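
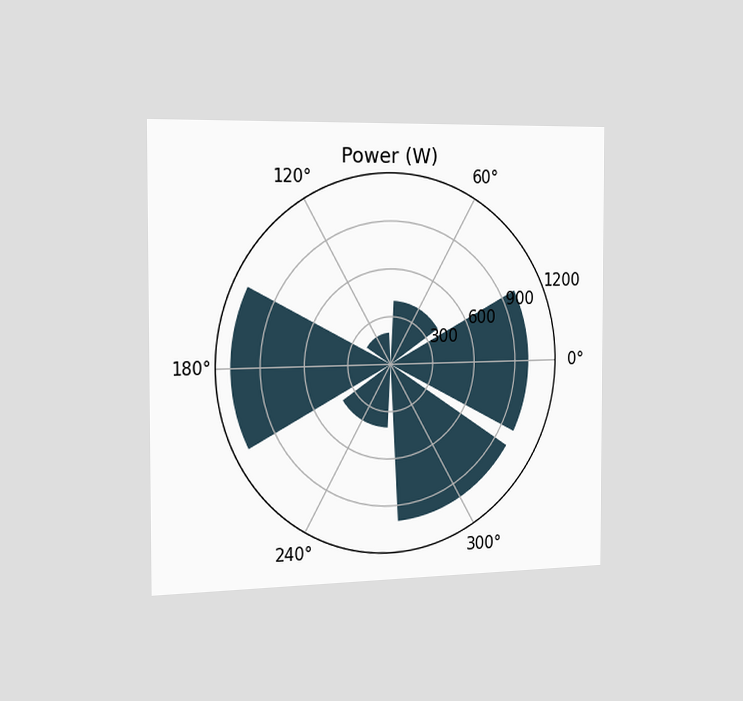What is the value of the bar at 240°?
The chart is viewed slightly from the left. The bar at 240° reaches 400W on the radial axis.

400W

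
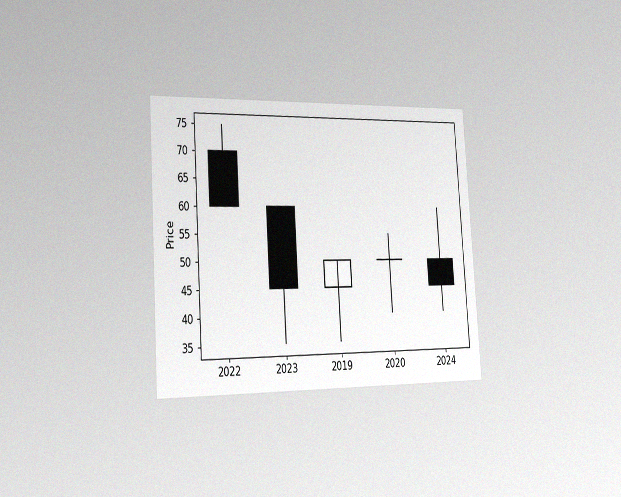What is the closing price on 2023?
The chart is tilted about 4° counter-clockwise and viewed slightly from the left, with some photo noise. The 2023 candle closes at 45.

45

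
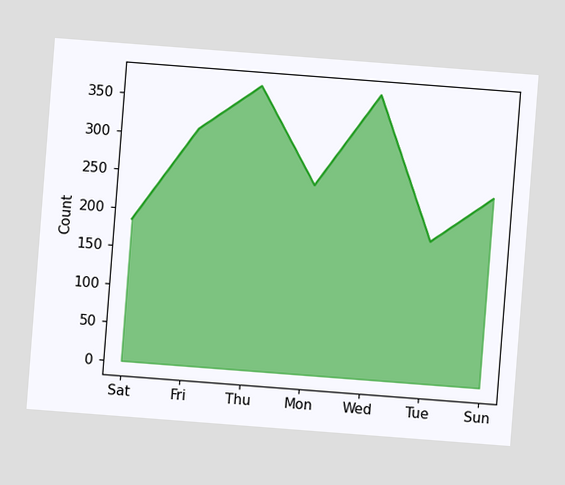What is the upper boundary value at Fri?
310

The chart is tilted about 4° clockwise. At Fri the upper boundary is at 310.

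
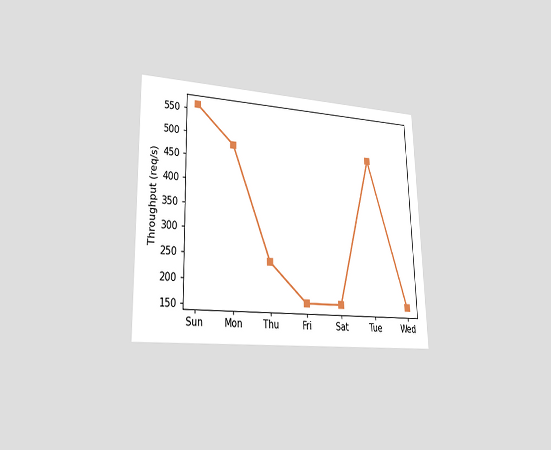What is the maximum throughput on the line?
The chart is viewed slightly from the left. The highest point is at Sun, and reading across to the y-axis gives 560req/s.

560req/s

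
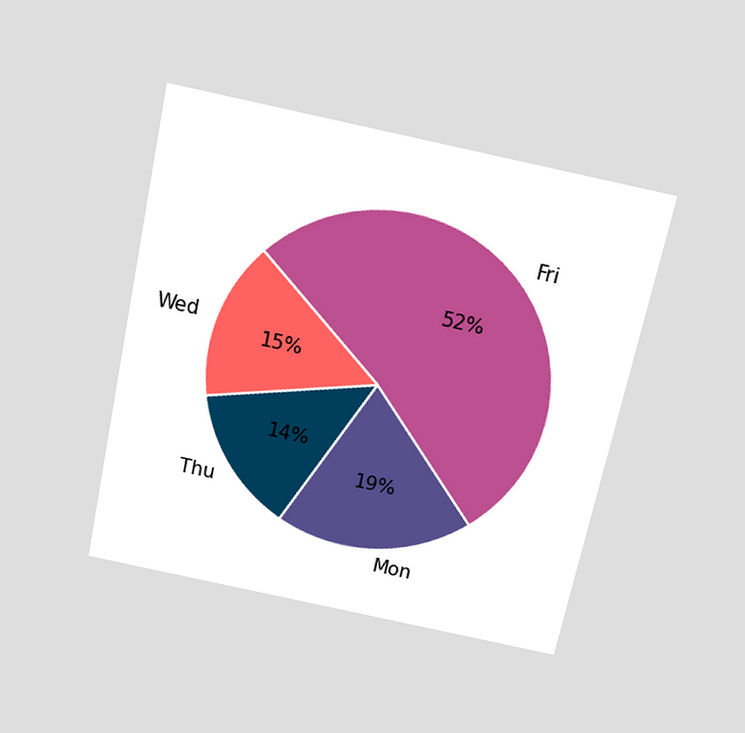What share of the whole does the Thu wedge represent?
The chart is tilted about 12° clockwise and viewed slightly from above. The Thu slice takes up 14% of the pie.

14%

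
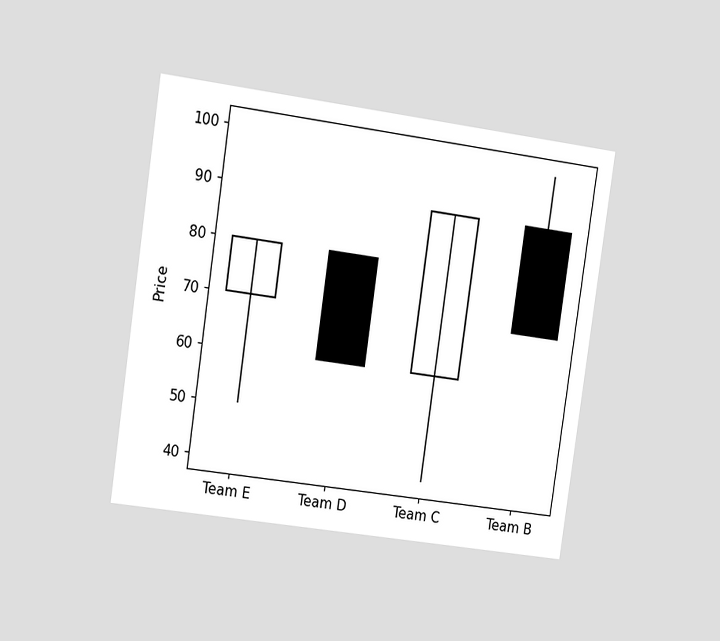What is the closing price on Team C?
90

The chart is tilted about 8° clockwise and viewed slightly from the left. The Team C candle closes at 90.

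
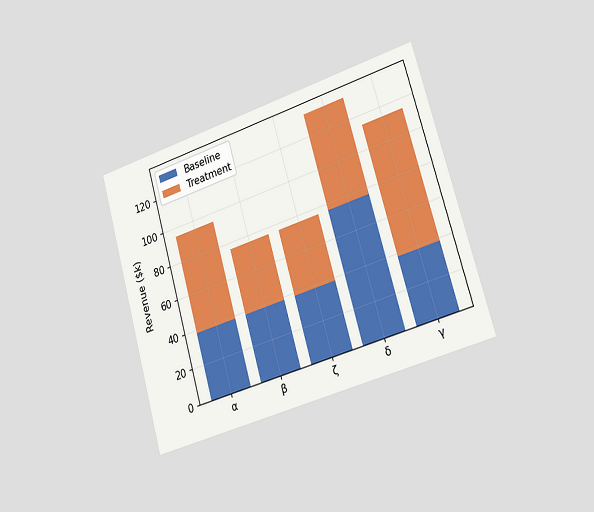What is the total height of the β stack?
$76k

The chart is tilted about 16° counter-clockwise and viewed slightly from the right. The β stack's top reaches $76k on the y-axis.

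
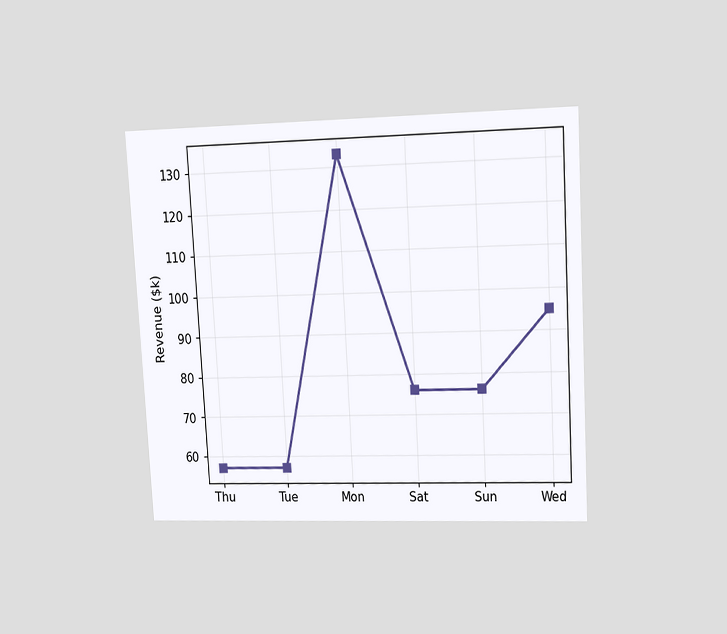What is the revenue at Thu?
The chart is tilted about 3° counter-clockwise and viewed at a slight angle. At Thu, the line is at $57k.

$57k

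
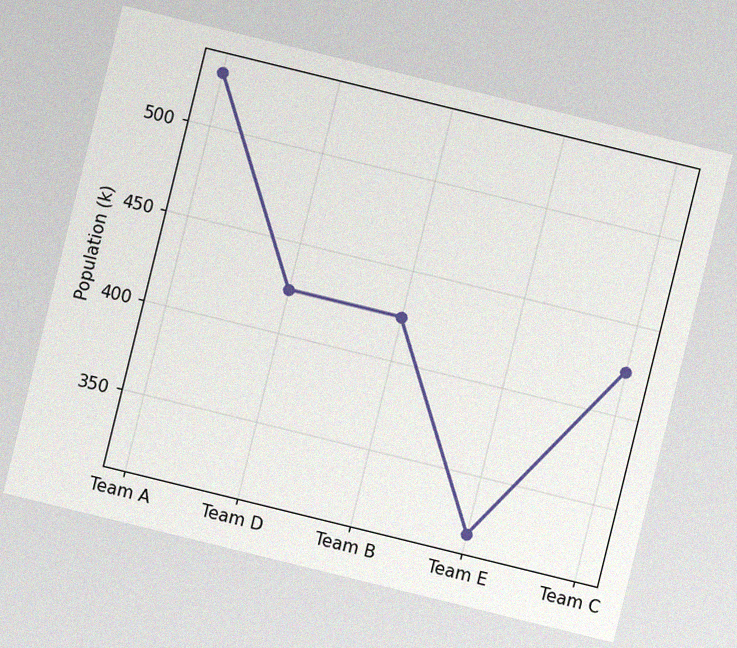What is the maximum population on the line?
The chart is tilted about 14° clockwise, with some photo noise. The highest point is at Team A, and reading across to the y-axis gives 530k.

530k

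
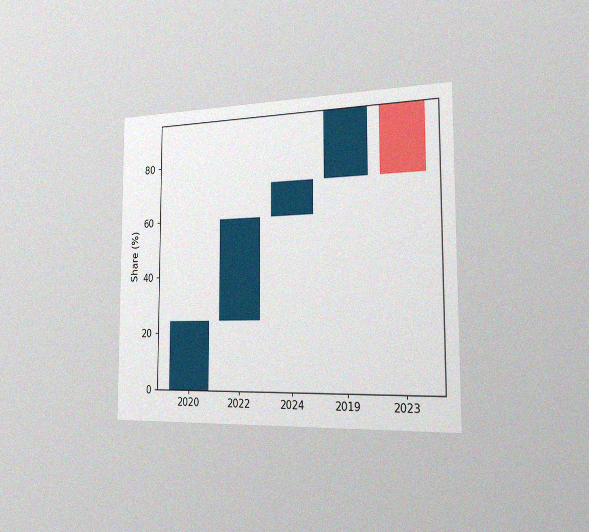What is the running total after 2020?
The chart is viewed slightly from the right, with some photo noise. After 2020 the running total reaches 24%.

24%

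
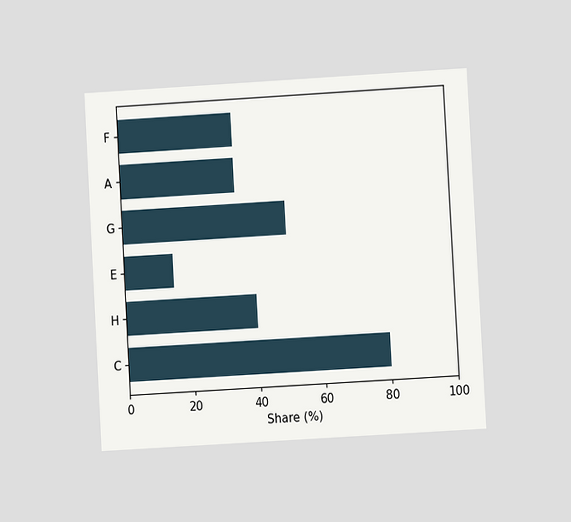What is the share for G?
The chart is tilted about 3° counter-clockwise and viewed at a slight angle. Reading along the chart's x-axis, the G bar reaches 50%.

50%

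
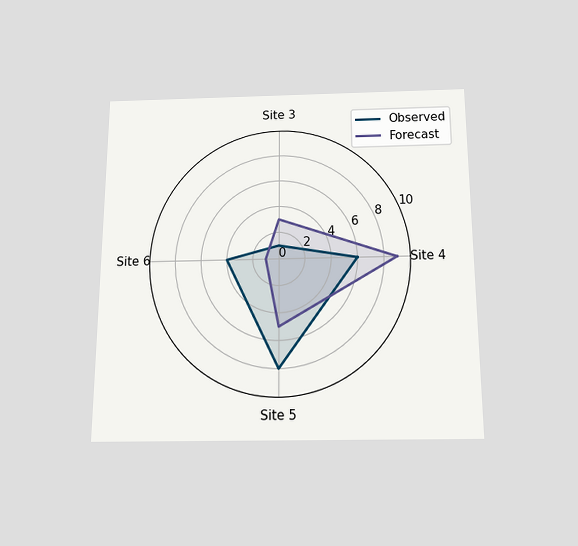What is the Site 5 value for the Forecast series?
5

The chart is viewed slightly from below. On the Site 5 axis, Forecast reaches 5.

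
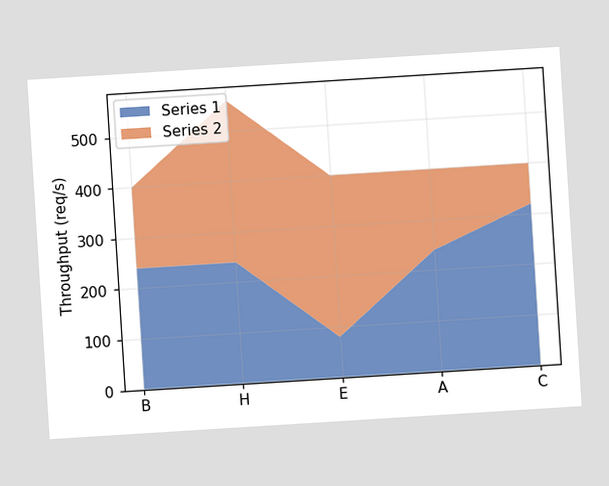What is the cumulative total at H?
560req/s

The chart is tilted about 4° counter-clockwise. The stacked total at H reaches 560req/s.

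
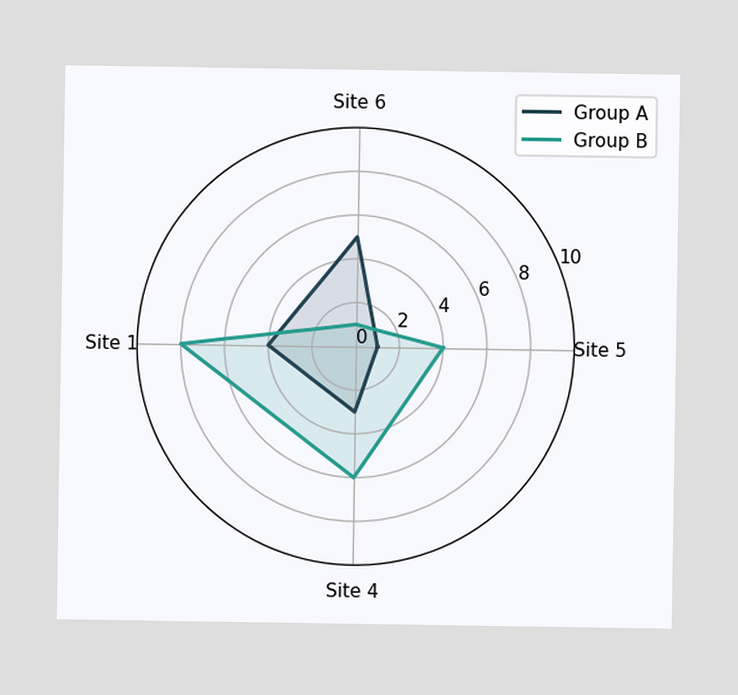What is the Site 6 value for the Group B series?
On the Site 6 axis, Group B reaches 1.

1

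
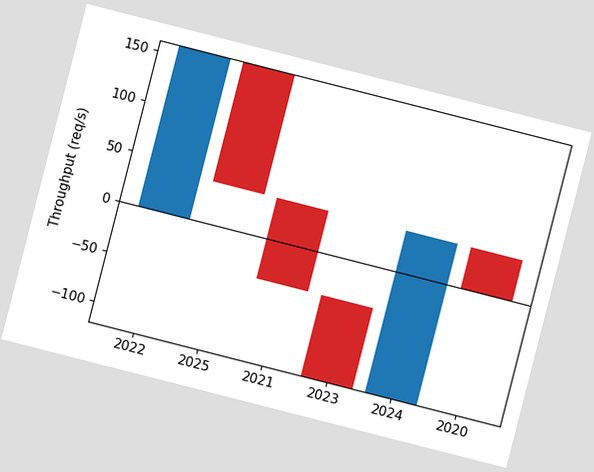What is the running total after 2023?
The chart is tilted about 14° clockwise. After 2023 the running total reaches -120req/s.

-120req/s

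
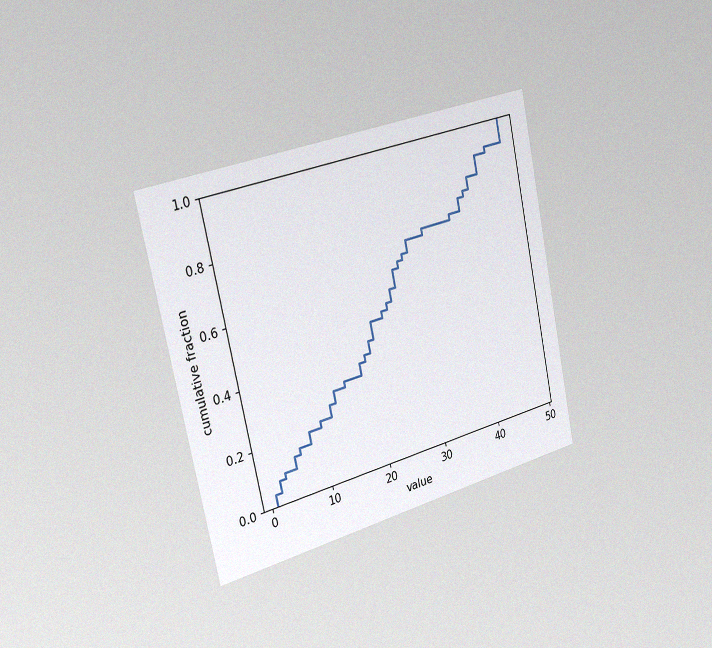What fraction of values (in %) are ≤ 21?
The chart is tilted about 12° counter-clockwise and viewed slightly from the left, with some photo noise. At x=21 the ECDF step is at 48%.

48%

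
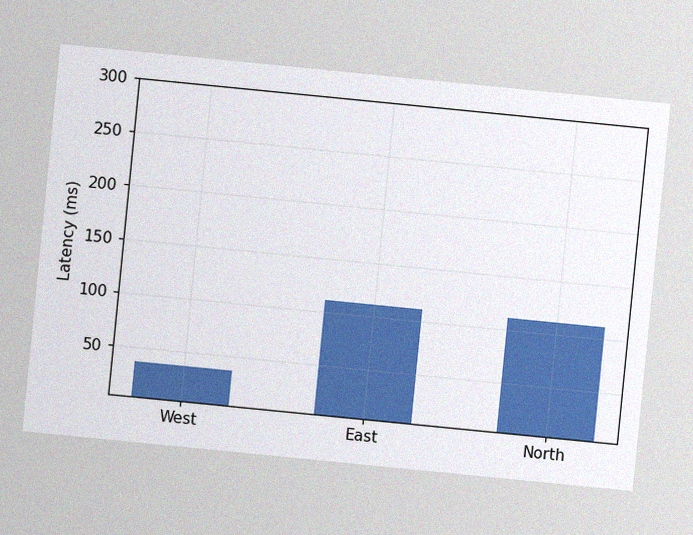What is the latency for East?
The chart is tilted about 6° clockwise, with some photo noise. Reading along the chart's y-axis, the East bar reaches 111ms.

111ms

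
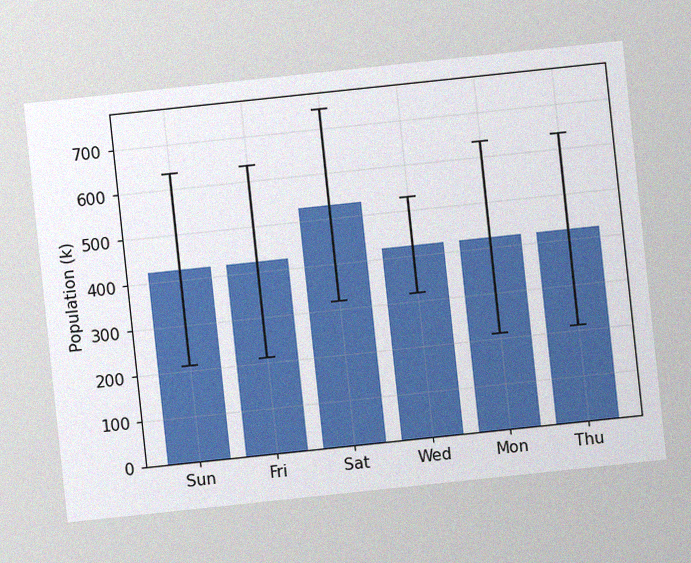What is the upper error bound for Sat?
The chart is tilted about 6° counter-clockwise, with some photo noise. The Sat bar's upper whisker reaches 742k.

742k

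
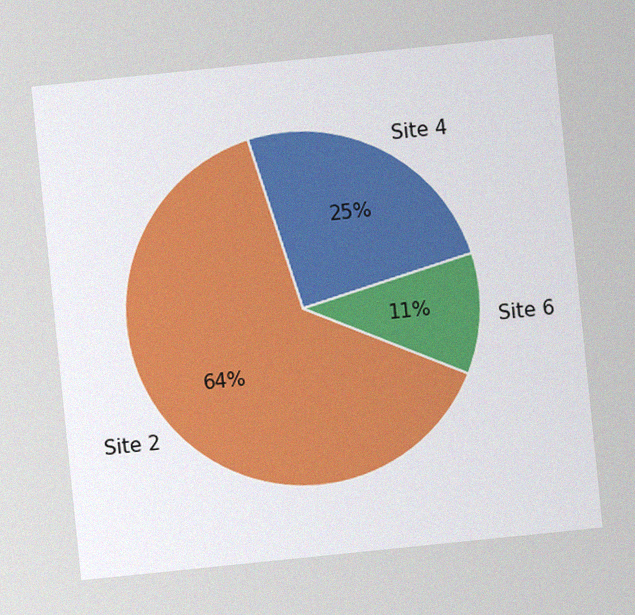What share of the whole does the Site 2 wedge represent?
64%

The chart is tilted about 6° counter-clockwise, with some photo noise. The Site 2 slice takes up 64% of the pie.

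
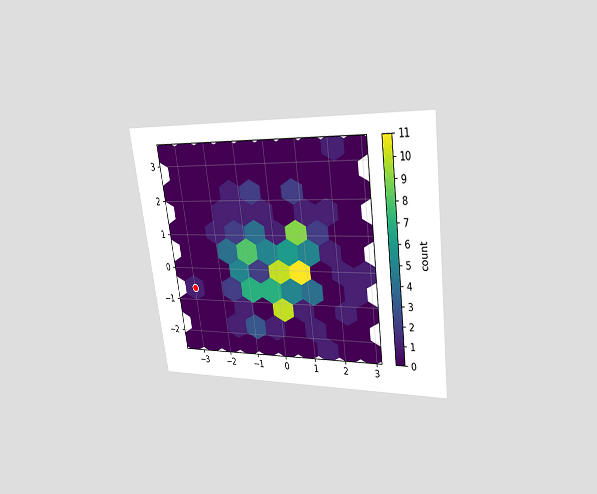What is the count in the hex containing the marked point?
1

The chart is tilted about 8° counter-clockwise and viewed at a slight angle. The marked hex reads 1 on the colorbar.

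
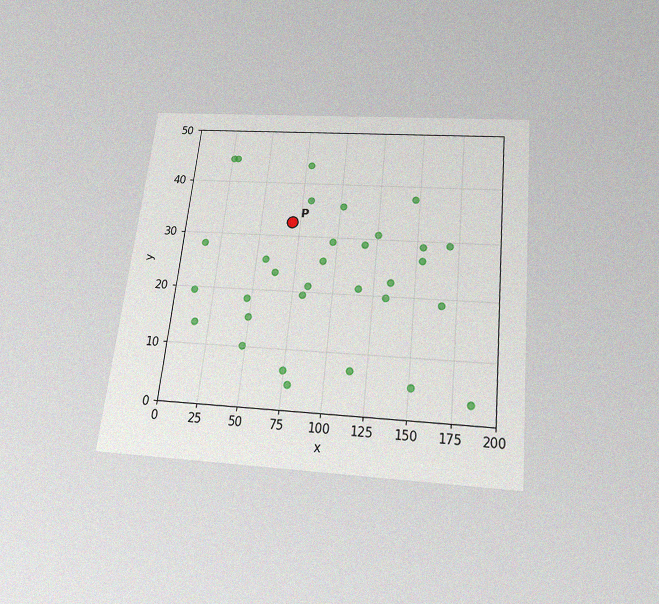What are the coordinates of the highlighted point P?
The chart is tilted about 6° clockwise and viewed slightly from below, with some photo noise. Following the gridlines from P to each axis, P sits at (70, 32.5).

(70, 32.5)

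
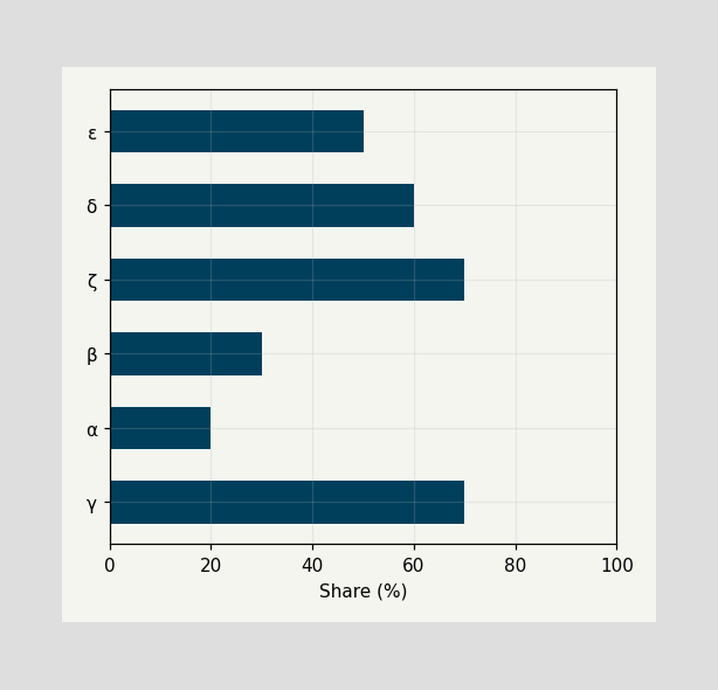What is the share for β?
30%

Reading along the chart's x-axis, the β bar reaches 30%.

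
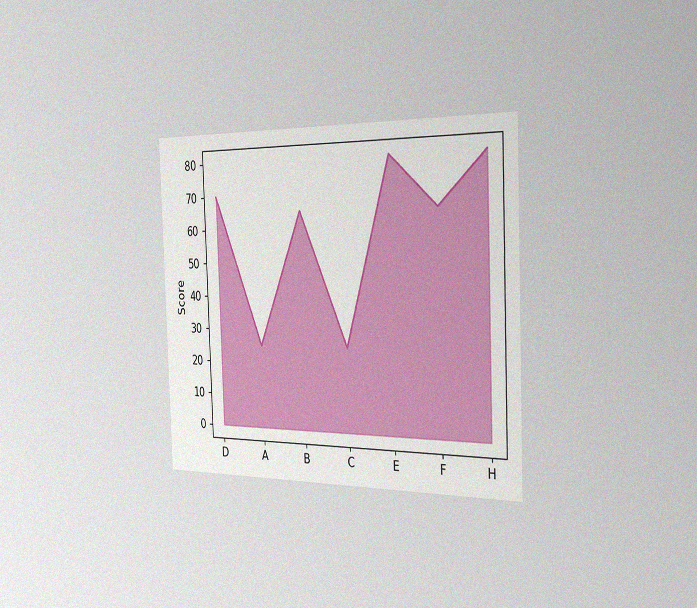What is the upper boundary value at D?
70

The chart is tilted about 2° counter-clockwise and viewed slightly from the right, with some photo noise. At D the upper boundary is at 70.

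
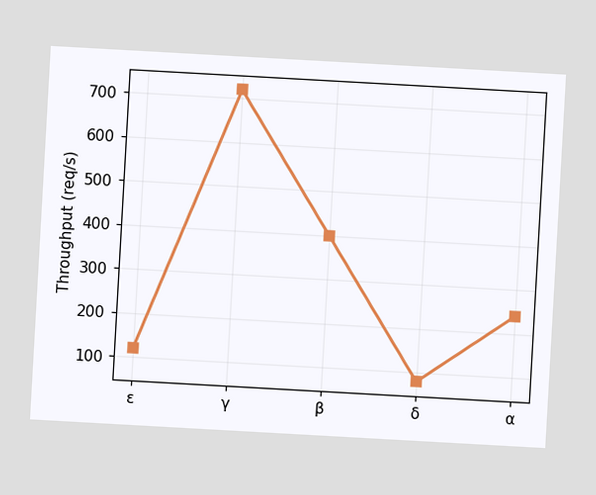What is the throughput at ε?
The chart is tilted about 3° clockwise. At ε, the line is at 120req/s.

120req/s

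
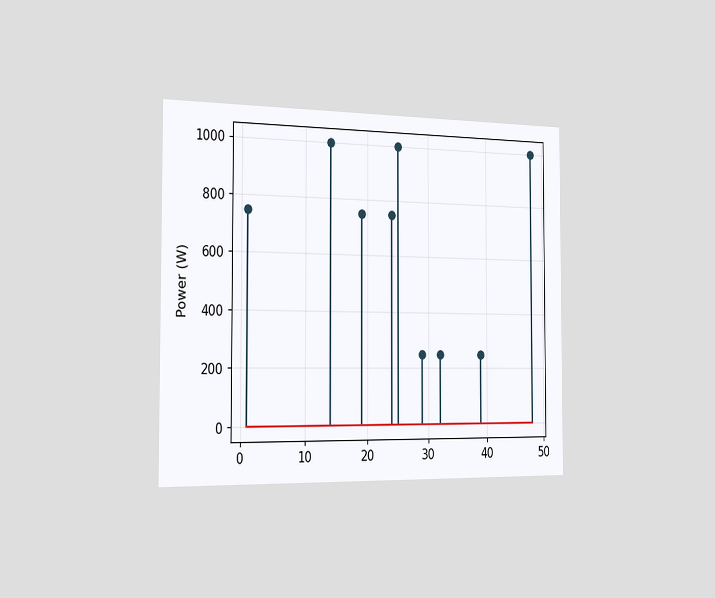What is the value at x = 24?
The chart is viewed slightly from the left. The stem at x=24 reaches 750W.

750W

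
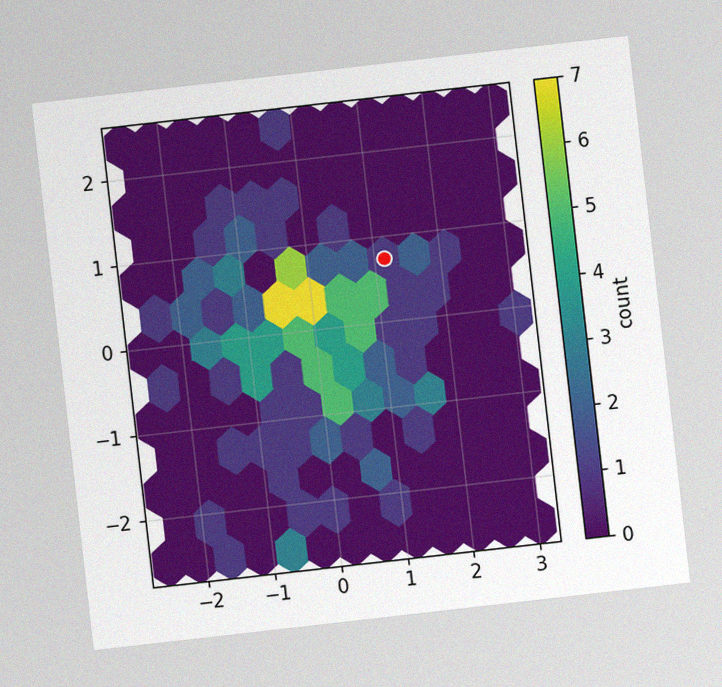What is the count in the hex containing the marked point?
1

The chart is tilted about 6° counter-clockwise, with some photo noise. The marked hex reads 1 on the colorbar.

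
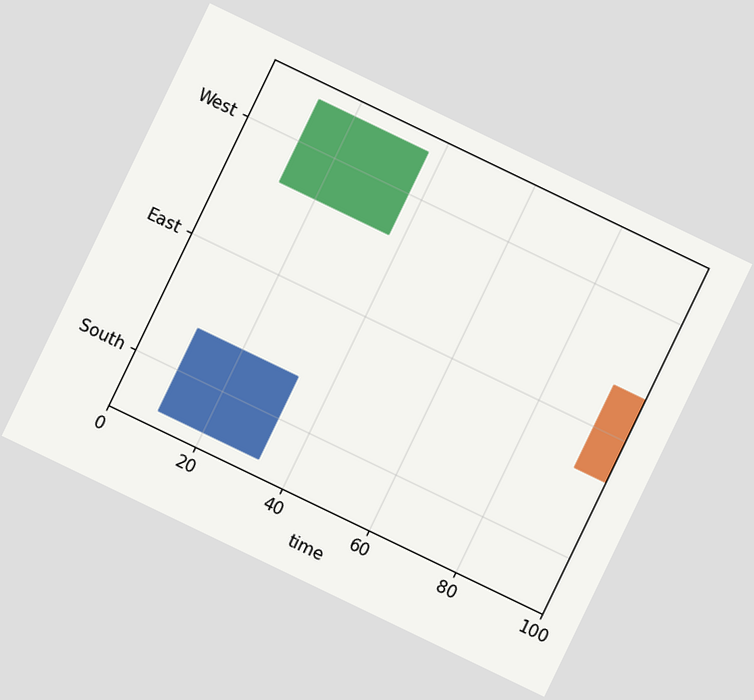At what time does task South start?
10

The chart is tilted about 26° clockwise. The South bar begins at t=10.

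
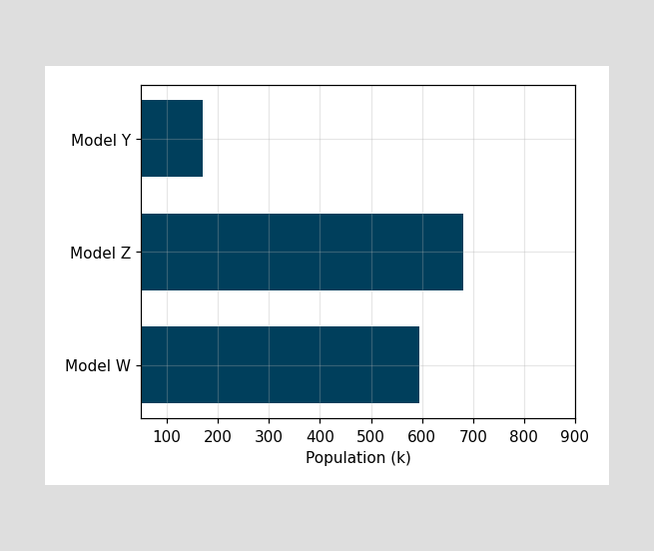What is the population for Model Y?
Reading along the chart's x-axis, the Model Y bar reaches 170k.

170k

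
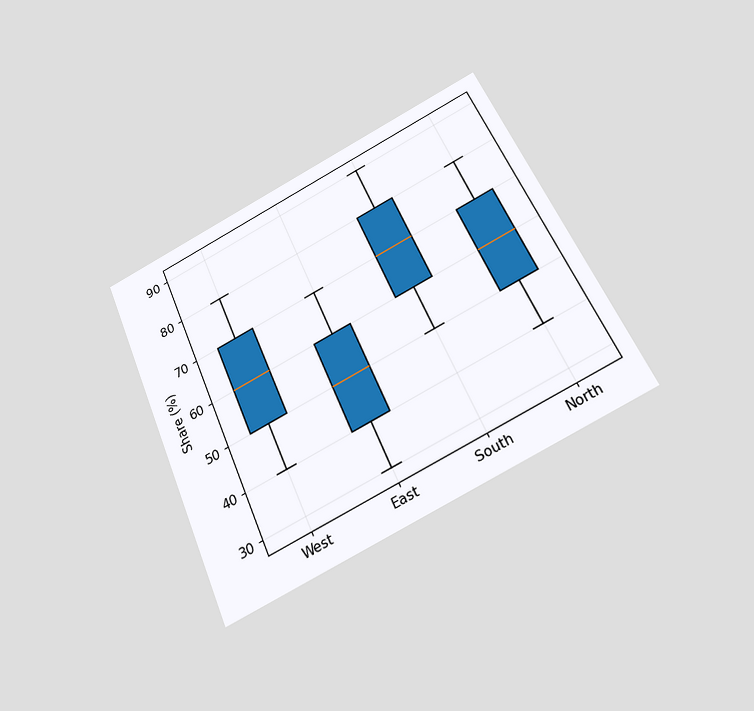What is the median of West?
The chart is tilted about 24° counter-clockwise and viewed slightly from below. The median line in the West box sits at 60%.

60%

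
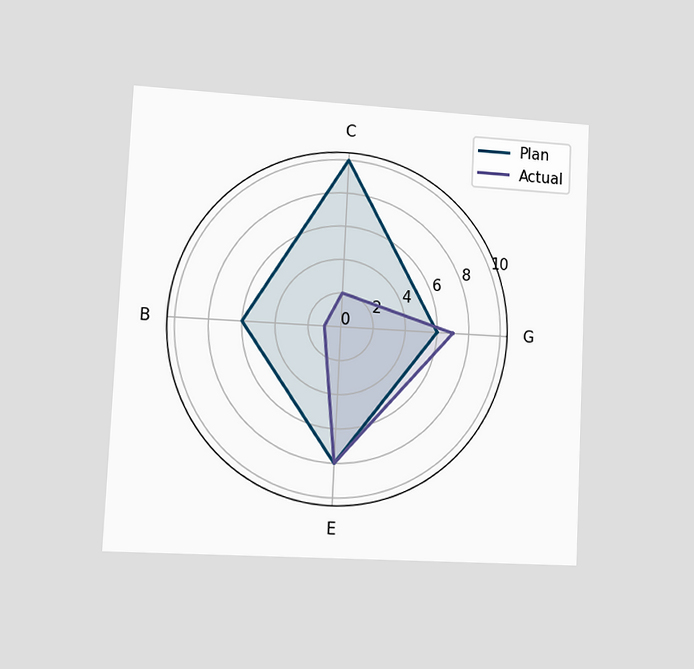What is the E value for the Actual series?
8

The chart is tilted about 3° clockwise and viewed at a slight angle. On the E axis, Actual reaches 8.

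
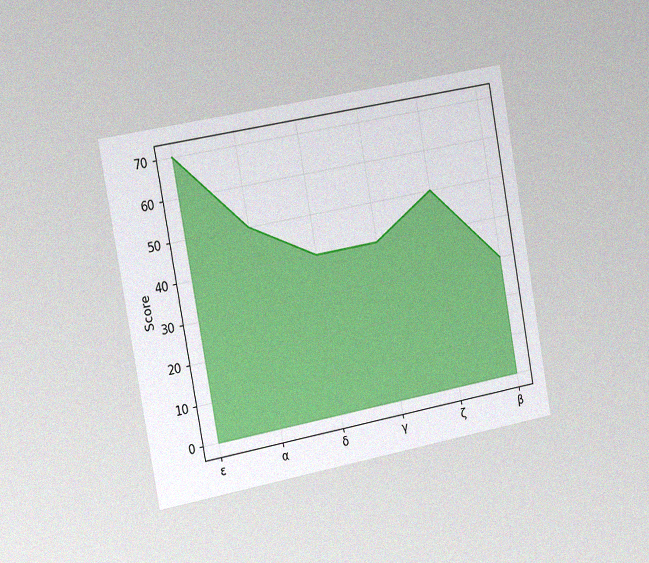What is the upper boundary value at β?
The chart is tilted about 10° counter-clockwise and viewed slightly from the left, with some photo noise. At β the upper boundary is at 30.

30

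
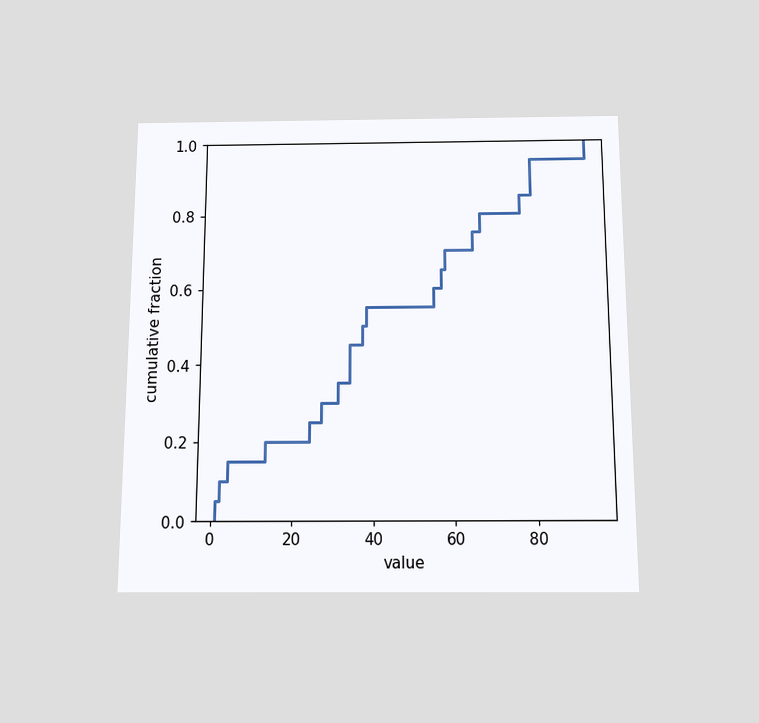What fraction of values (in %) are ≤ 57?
65%

The chart is viewed slightly from below. At x=57 the ECDF step is at 65%.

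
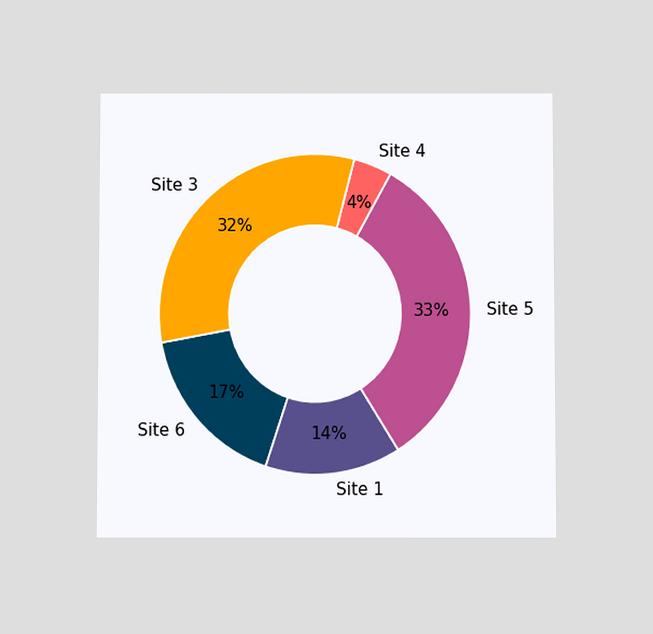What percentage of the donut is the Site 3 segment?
The chart is viewed slightly from below. The Site 3 segment takes up 32% of the ring.

32%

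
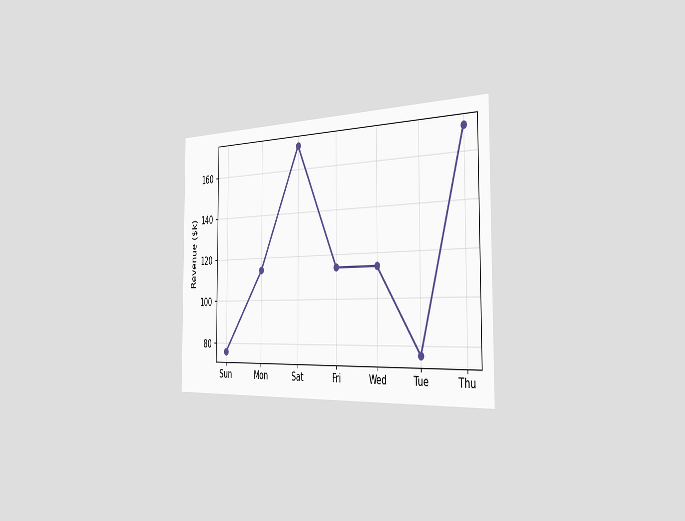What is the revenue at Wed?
$114k

The chart is viewed slightly from the right. At Wed, the line is at $114k.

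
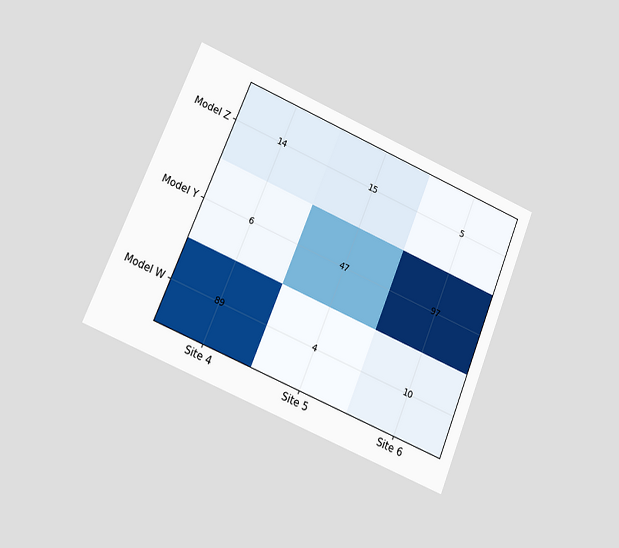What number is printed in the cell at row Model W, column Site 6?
The chart is tilted about 23° clockwise and viewed at a slight angle. The (Model W, Site 6) cell reads 10.

10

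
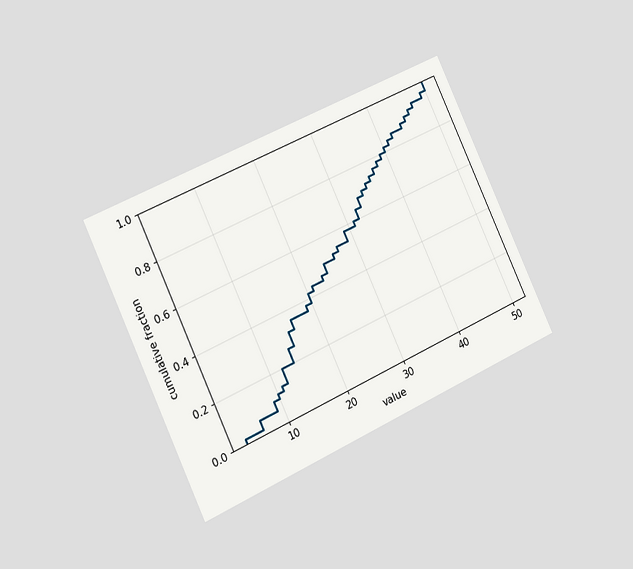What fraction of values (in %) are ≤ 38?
78%

The chart is tilted about 25° counter-clockwise and viewed slightly from the left. At x=38 the ECDF step is at 78%.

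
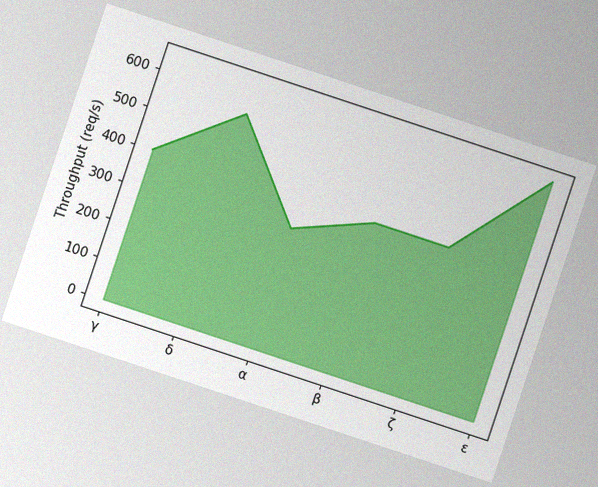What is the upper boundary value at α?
320req/s

The chart is tilted about 18° clockwise, with some photo noise. At α the upper boundary is at 320req/s.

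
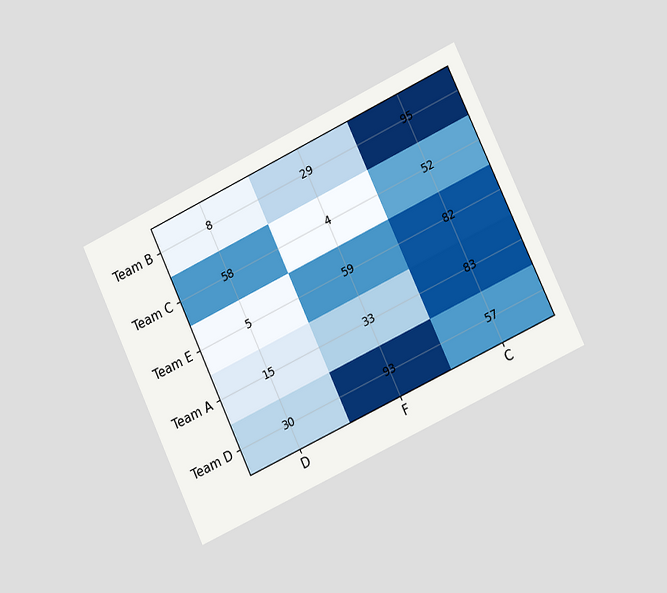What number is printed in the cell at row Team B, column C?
95

The chart is tilted about 25° counter-clockwise and viewed slightly from the right. The (Team B, C) cell reads 95.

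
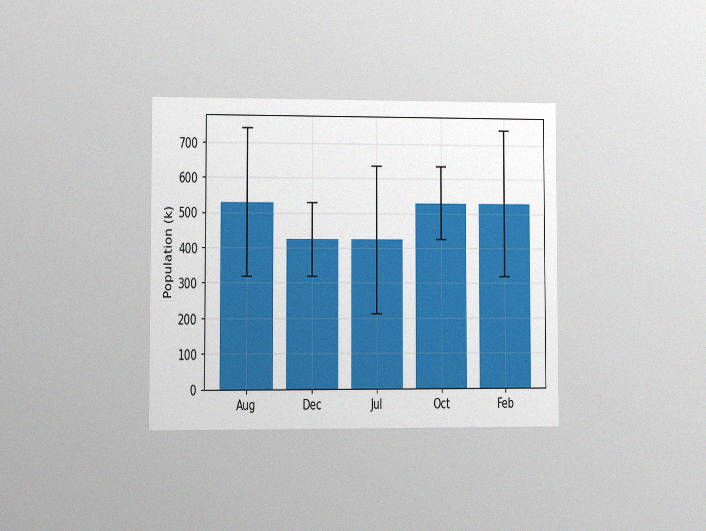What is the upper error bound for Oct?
The chart is viewed at a slight angle, with some photo noise. The Oct bar's upper whisker reaches 636k.

636k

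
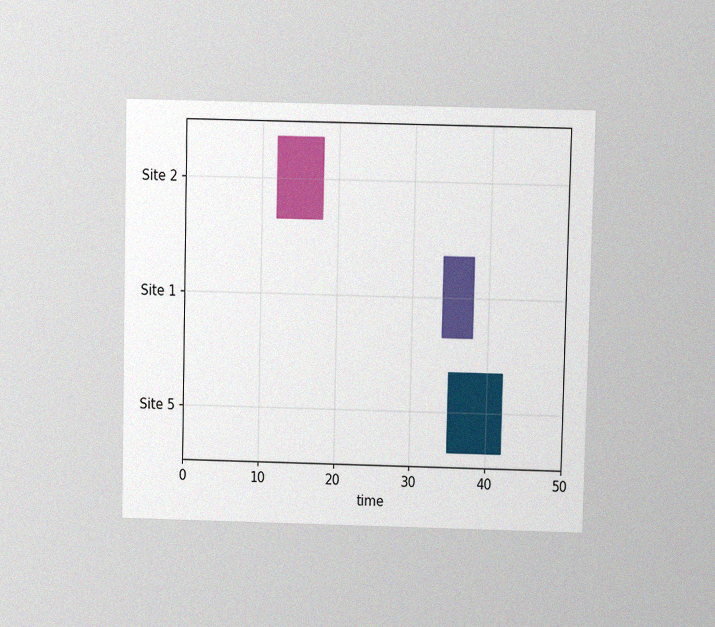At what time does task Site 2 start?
The chart is viewed at a slight angle, with some photo noise. The Site 2 bar begins at t=12.

12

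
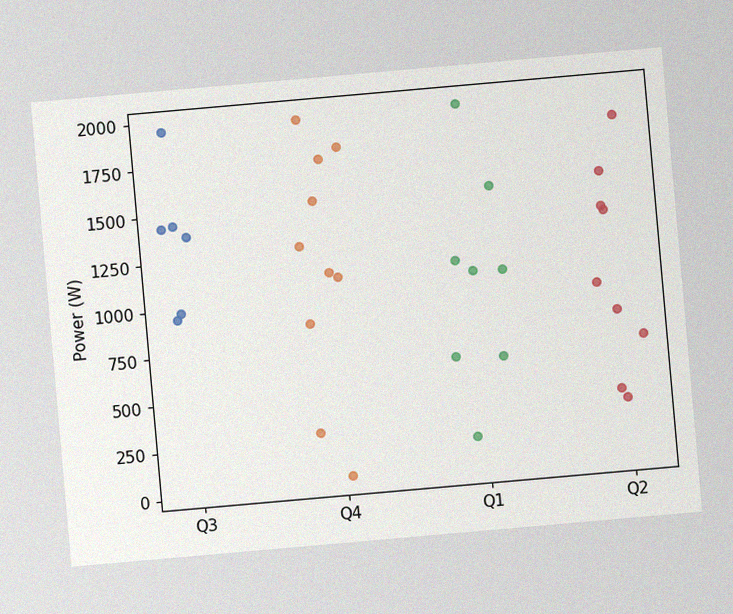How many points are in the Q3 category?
6

The chart is tilted about 5° counter-clockwise, with some photo noise. Counting the markers in the Q3 column gives 6.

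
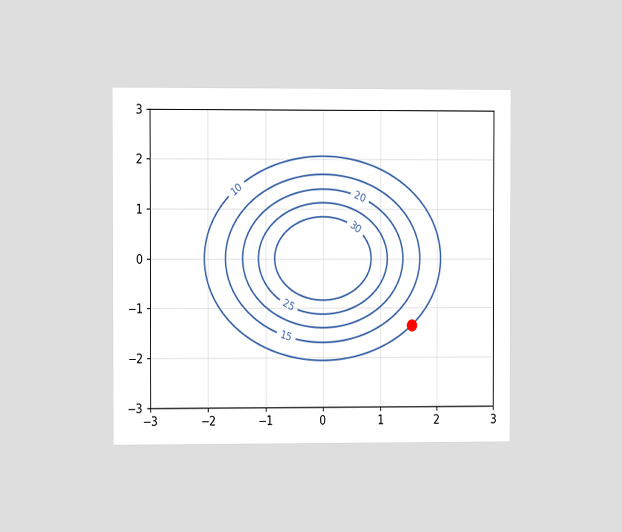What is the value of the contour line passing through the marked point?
The chart is viewed slightly from the left. The marked point sits on the contour labelled 10.

10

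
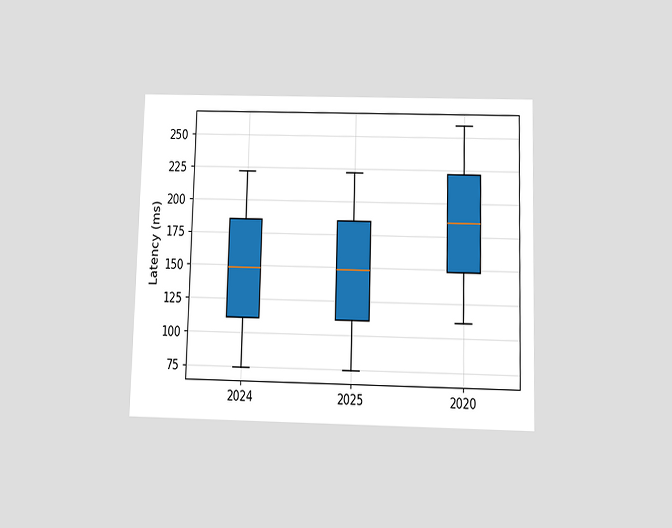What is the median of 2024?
The chart is viewed slightly from below. The median line in the 2024 box sits at 148ms.

148ms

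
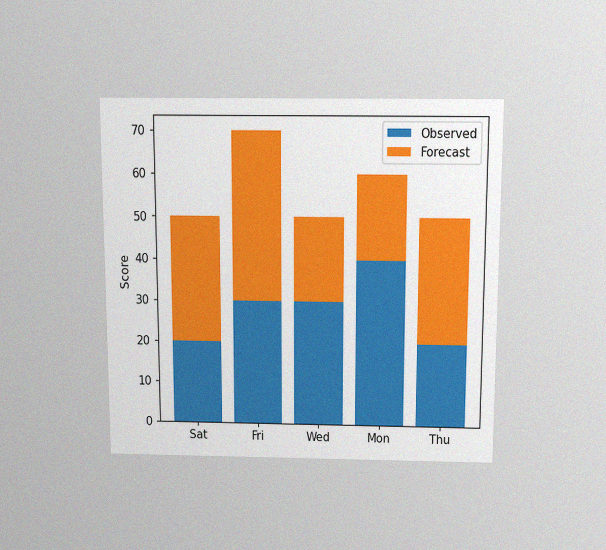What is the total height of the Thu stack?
50

The chart is viewed slightly from above, with some photo noise. The Thu stack's top reaches 50 on the y-axis.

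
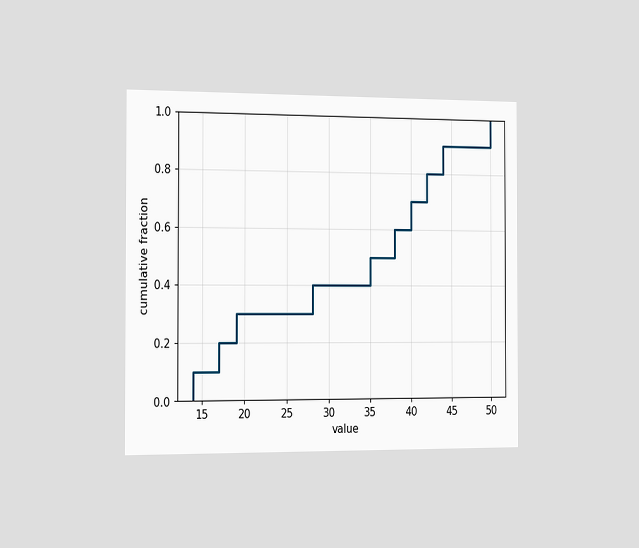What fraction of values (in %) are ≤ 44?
The chart is viewed slightly from the left. At x=44 the ECDF step is at 90%.

90%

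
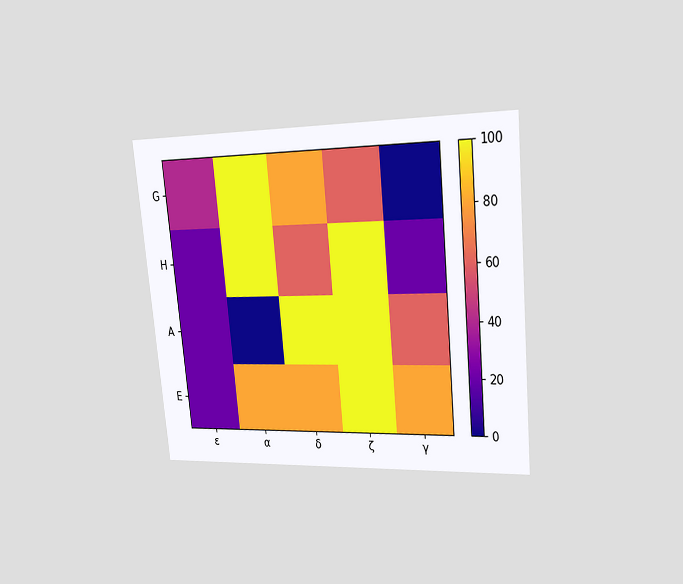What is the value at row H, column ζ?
100

The chart is tilted about 5° counter-clockwise and viewed slightly from the right. Matching cell (H, ζ) against the colorbar gives 100.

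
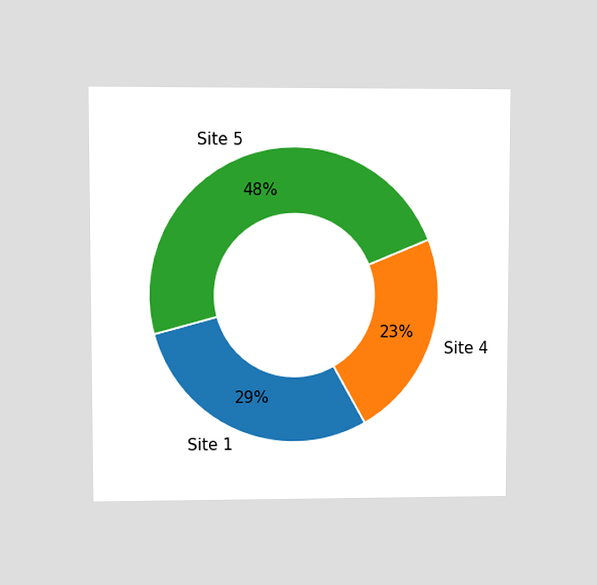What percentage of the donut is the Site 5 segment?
The chart is viewed at a slight angle. The Site 5 segment takes up 48% of the ring.

48%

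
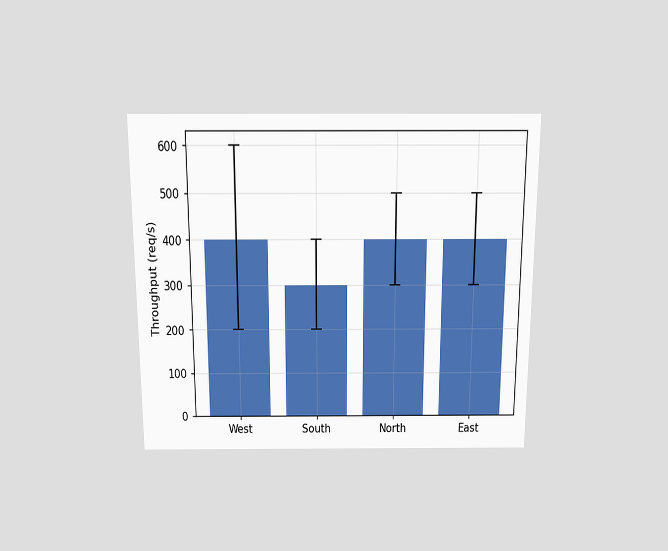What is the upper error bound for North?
The chart is viewed slightly from above. The North bar's upper whisker reaches 500req/s.

500req/s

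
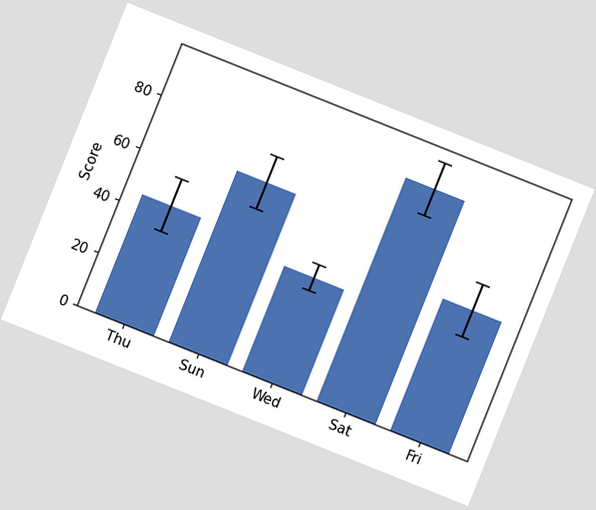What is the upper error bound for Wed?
The chart is tilted about 22° clockwise. The Wed bar's upper whisker reaches 45.

45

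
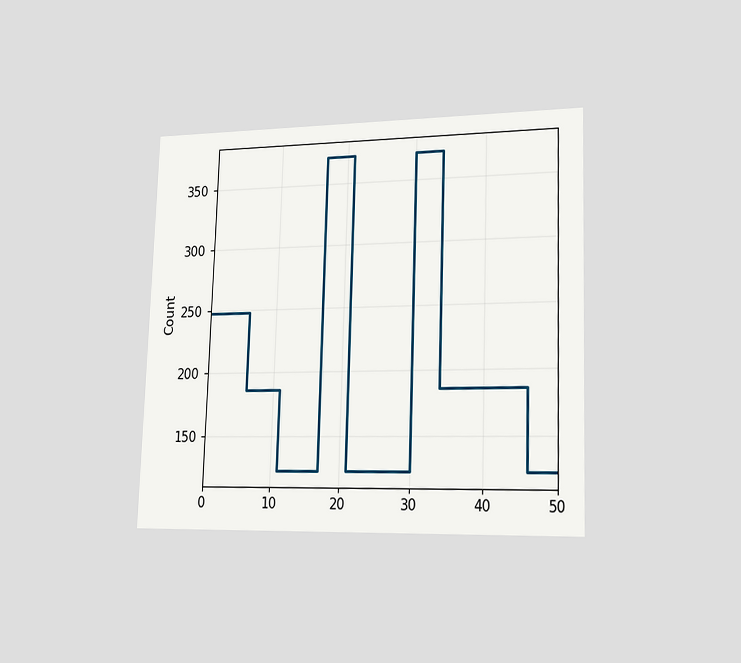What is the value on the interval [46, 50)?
The chart is viewed slightly from the right. On [46, 50) the step sits at 124.

124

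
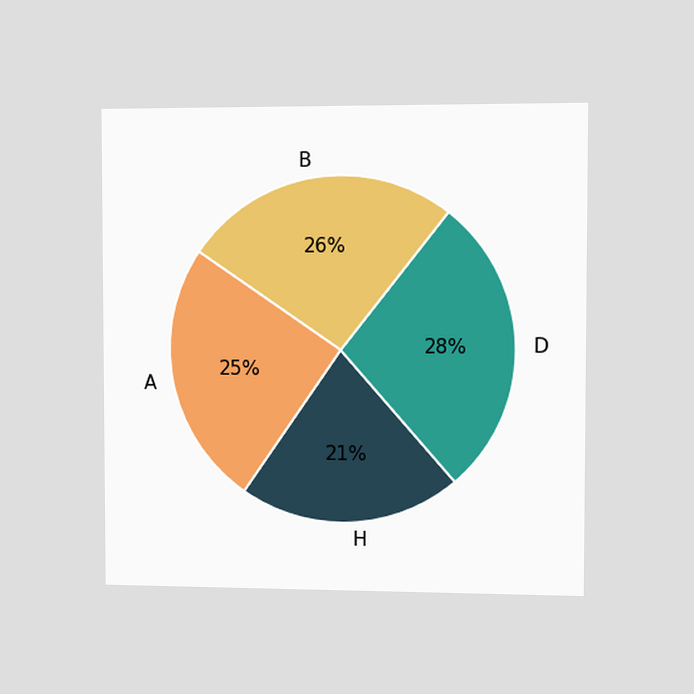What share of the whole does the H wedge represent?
The chart is viewed slightly from the right. The H slice takes up 21% of the pie.

21%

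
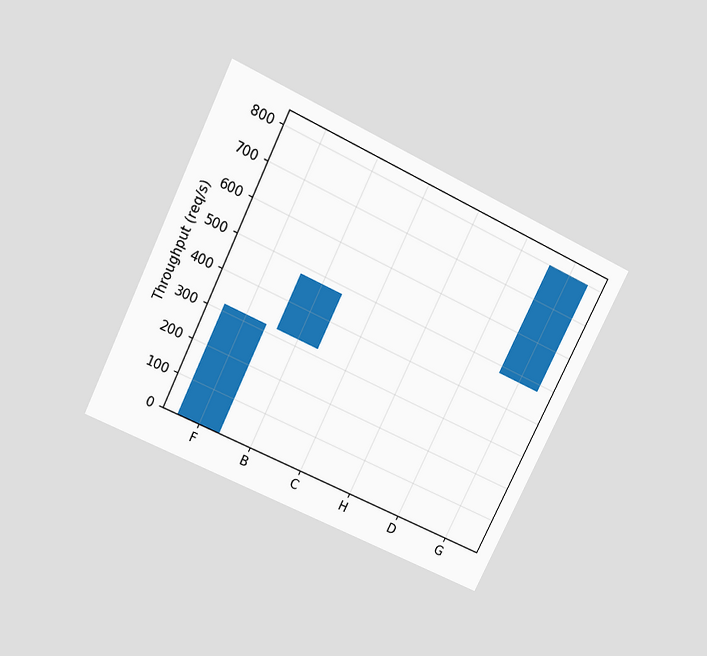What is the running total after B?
480req/s

The chart is tilted about 26° clockwise and viewed slightly from above. After B the running total reaches 480req/s.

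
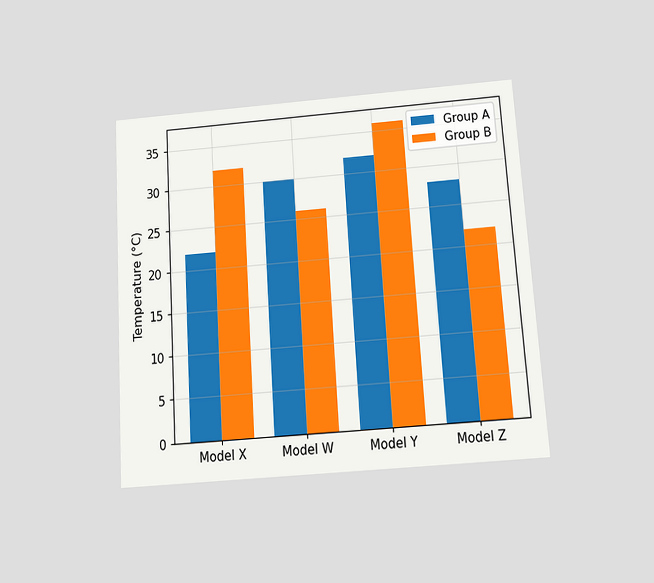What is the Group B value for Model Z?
22°C

The chart is tilted about 4° counter-clockwise and viewed slightly from below. The Group B bar at Model Z reaches 22°C on the y-axis.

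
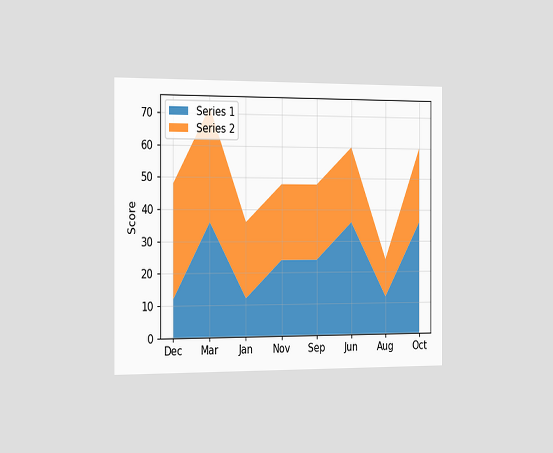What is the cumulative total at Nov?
48

The chart is viewed slightly from the left. The stacked total at Nov reaches 48.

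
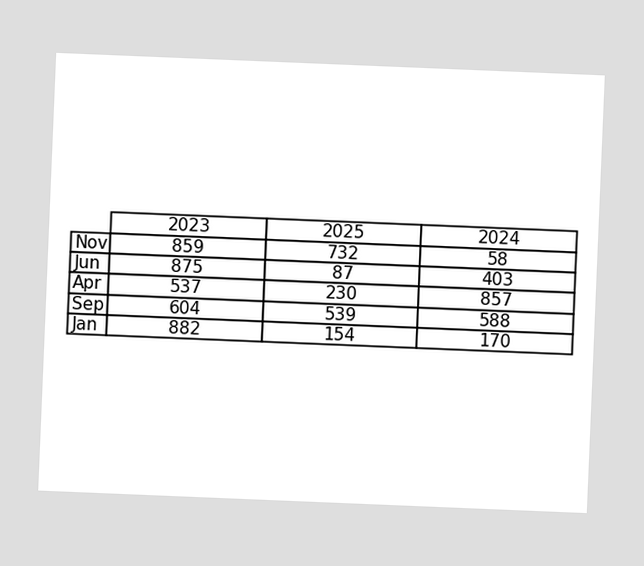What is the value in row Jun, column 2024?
403

The chart is tilted about 2° clockwise. The (Jun, 2024) cell reads 403.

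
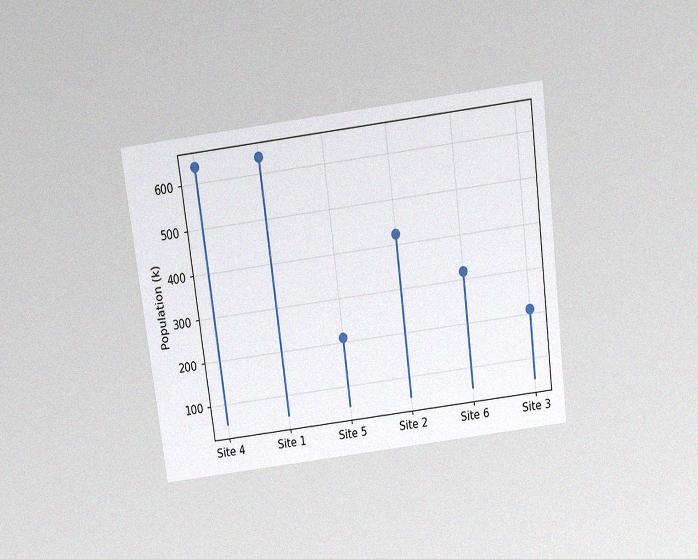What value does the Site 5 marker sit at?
The chart is tilted about 7° counter-clockwise and viewed slightly from above, with some photo noise. The Site 5 marker sits at 212k.

212k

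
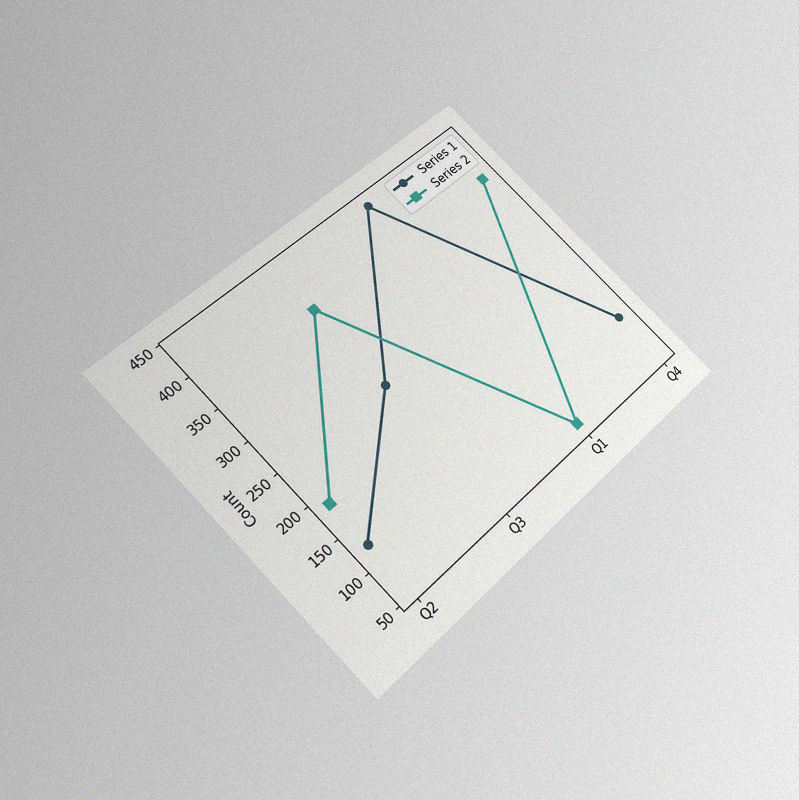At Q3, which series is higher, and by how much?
Series 2, by 124

The chart is tilted about 45° counter-clockwise and viewed slightly from below, with some photo noise. At Q3, Series 2 sits above the other line by 124.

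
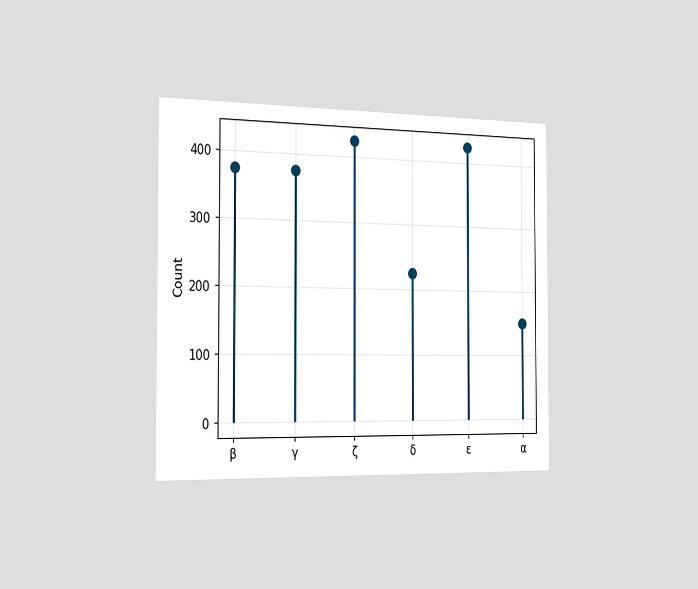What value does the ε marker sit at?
425

The chart is viewed slightly from the left. The ε marker sits at 425.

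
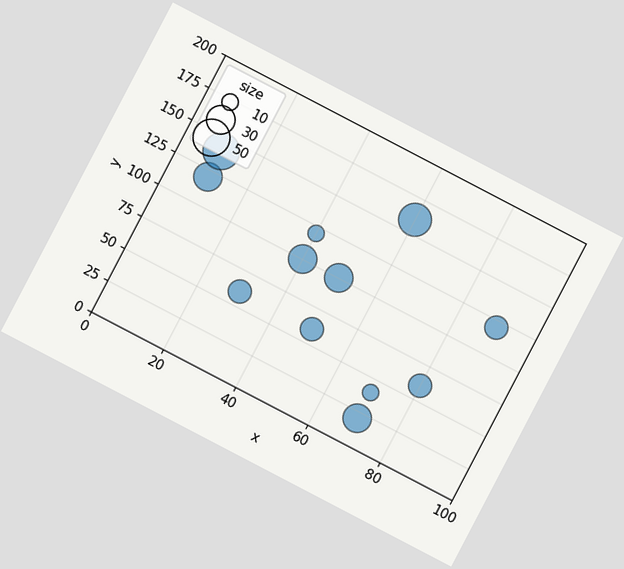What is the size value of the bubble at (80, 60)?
The chart is tilted about 28° clockwise. Matching the bubble at (80, 60) against the size legend gives 20.

20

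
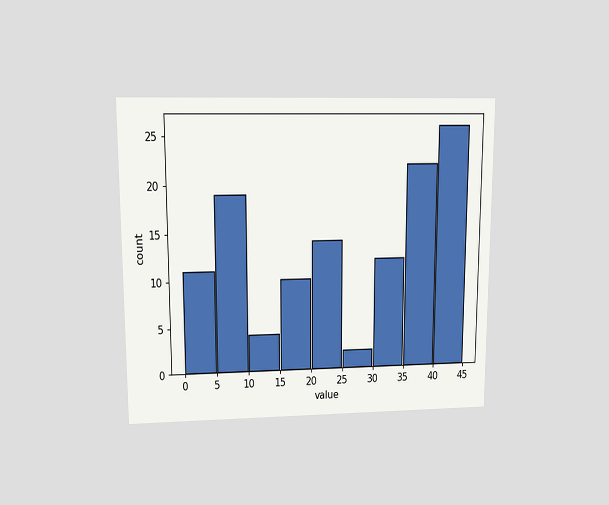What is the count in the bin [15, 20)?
10

The chart is viewed at a slight angle. The [15, 20) bin has height 10.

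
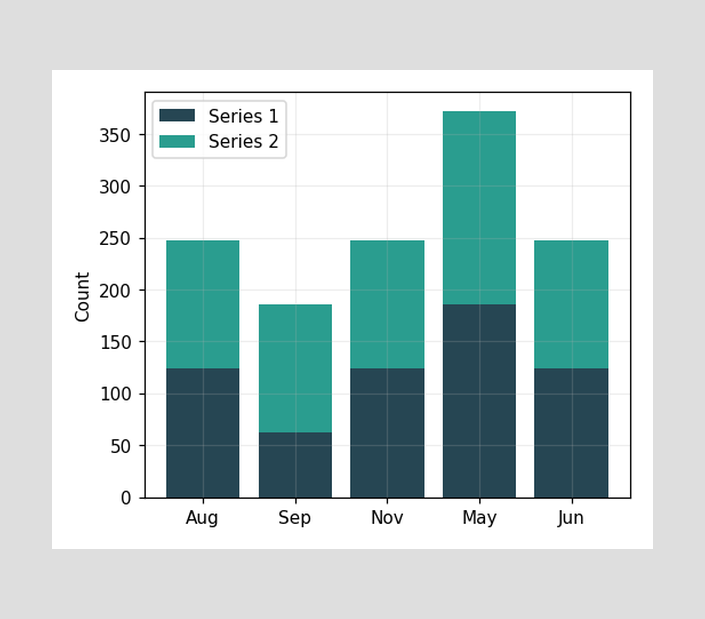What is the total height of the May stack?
372

The May stack's top reaches 372 on the y-axis.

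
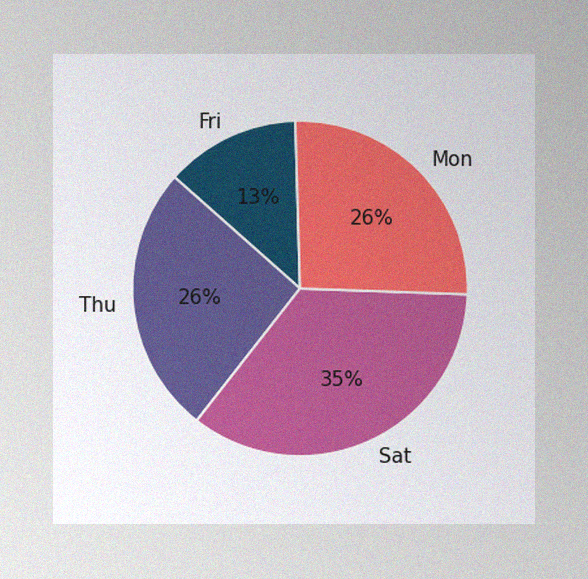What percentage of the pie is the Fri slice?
The image has some photo noise and uneven lighting. The Fri slice takes up 13% of the pie.

13%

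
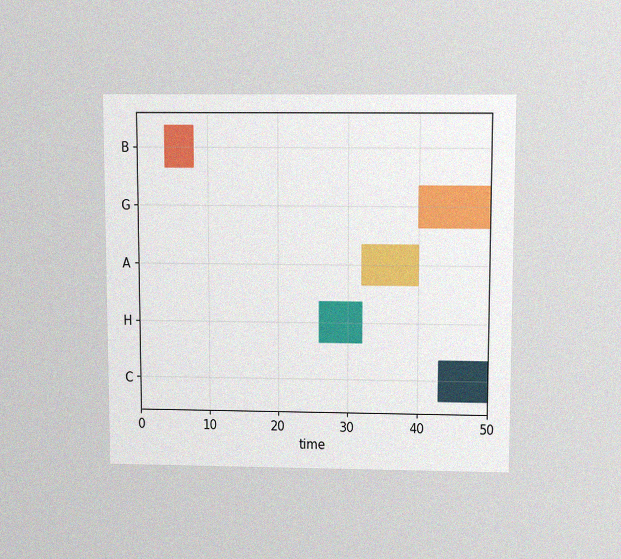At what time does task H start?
26

The chart is viewed slightly from above, with some photo noise. The H bar begins at t=26.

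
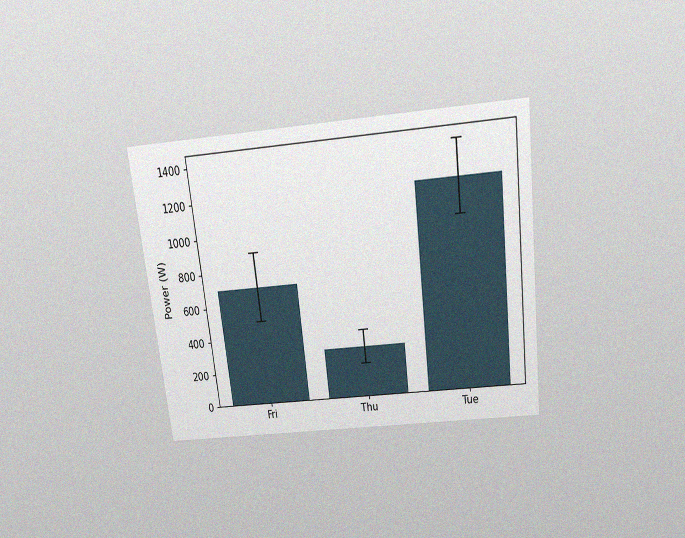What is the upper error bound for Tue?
1400W

The chart is tilted about 7° counter-clockwise and viewed slightly from above, with some photo noise. The Tue bar's upper whisker reaches 1400W.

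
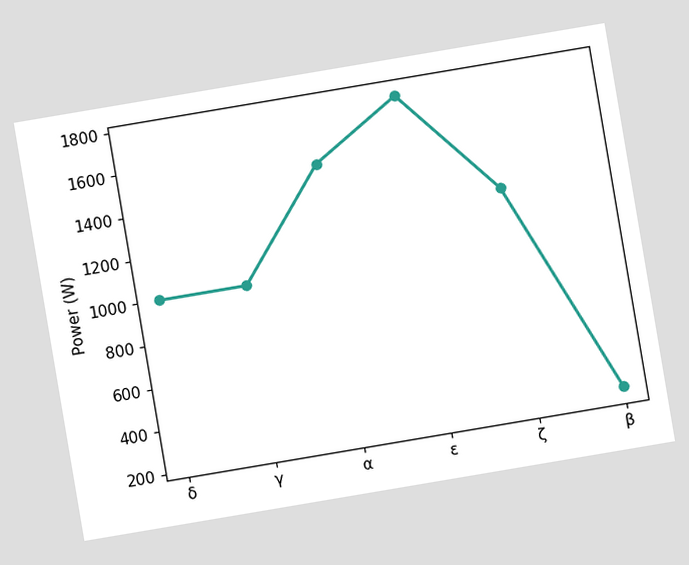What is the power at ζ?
The chart is tilted about 10° counter-clockwise. At ζ, the line is at 1250W.

1250W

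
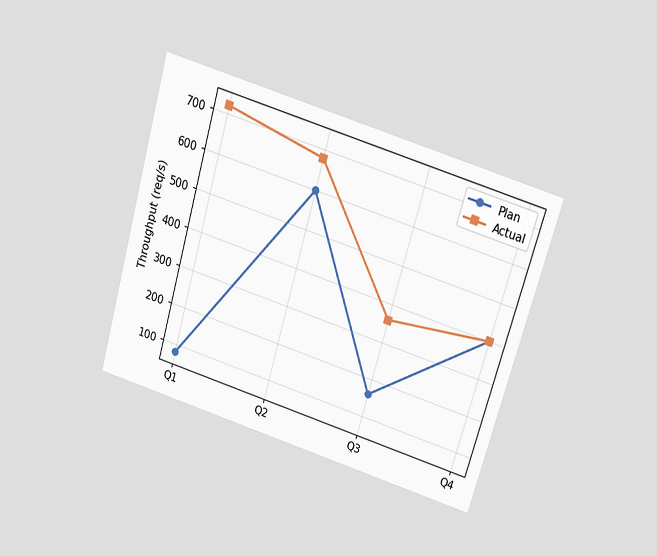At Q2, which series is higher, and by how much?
The chart is tilted about 16° clockwise and viewed slightly from above. At Q2, Actual sits above the other line by 80req/s.

Actual, by 80req/s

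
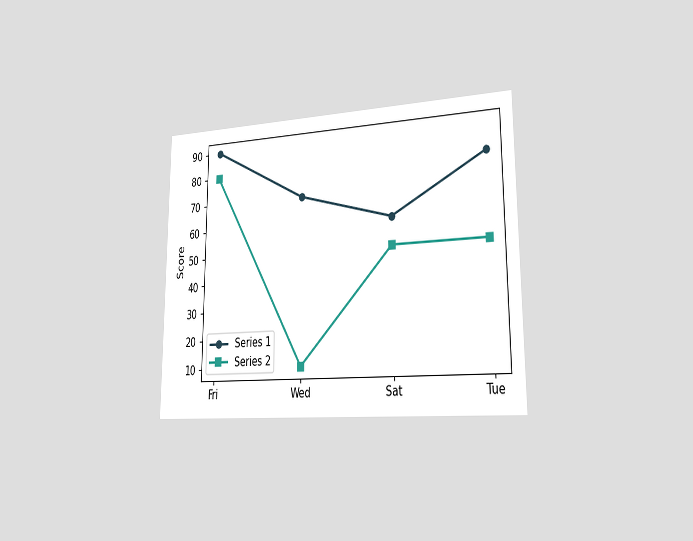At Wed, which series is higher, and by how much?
Series 1, by 60

The chart is viewed slightly from the right. At Wed, Series 1 sits above the other line by 60.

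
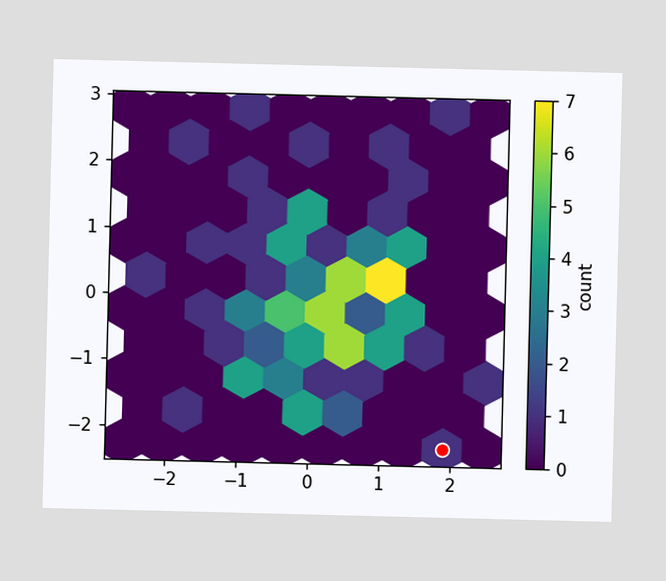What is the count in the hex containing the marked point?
1

The marked hex reads 1 on the colorbar.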